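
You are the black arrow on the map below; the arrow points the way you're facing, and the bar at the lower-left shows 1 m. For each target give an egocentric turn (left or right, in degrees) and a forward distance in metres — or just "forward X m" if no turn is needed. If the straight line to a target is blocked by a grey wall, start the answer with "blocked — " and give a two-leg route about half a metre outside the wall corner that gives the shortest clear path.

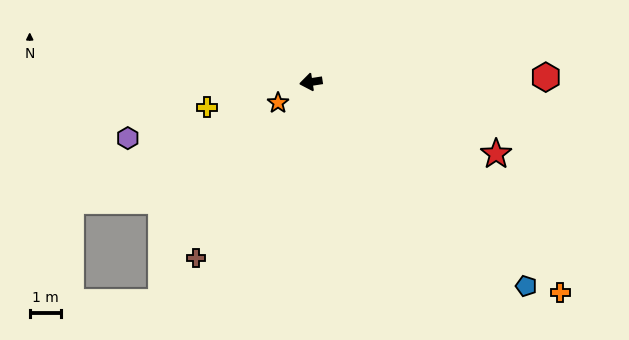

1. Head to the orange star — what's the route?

turn left 24°, forward 1.3 m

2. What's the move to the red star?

turn left 150°, forward 6.4 m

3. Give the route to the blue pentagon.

turn left 128°, forward 9.5 m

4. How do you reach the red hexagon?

turn left 172°, forward 7.6 m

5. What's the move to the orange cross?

turn left 131°, forward 10.5 m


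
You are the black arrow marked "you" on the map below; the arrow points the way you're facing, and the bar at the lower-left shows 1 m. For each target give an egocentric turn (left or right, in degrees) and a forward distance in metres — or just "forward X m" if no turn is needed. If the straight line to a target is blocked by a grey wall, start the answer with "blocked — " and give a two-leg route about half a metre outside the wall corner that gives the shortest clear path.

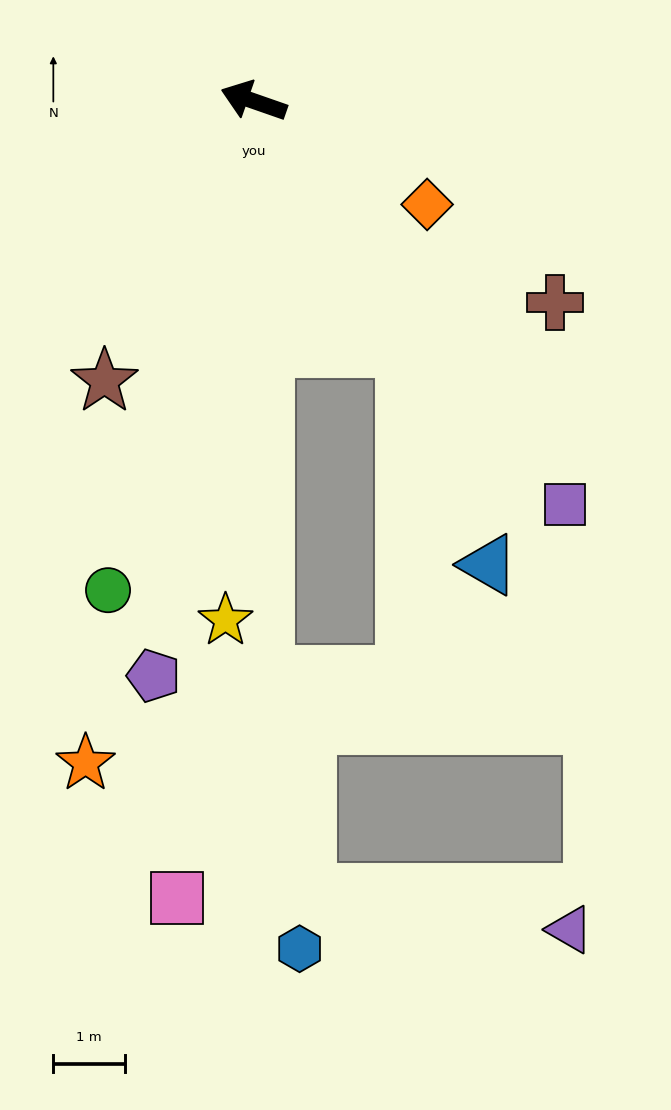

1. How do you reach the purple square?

turn left 147°, forward 7.2 m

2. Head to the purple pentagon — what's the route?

turn left 99°, forward 8.2 m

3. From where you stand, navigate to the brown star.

turn left 81°, forward 4.4 m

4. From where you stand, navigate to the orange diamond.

turn left 168°, forward 2.8 m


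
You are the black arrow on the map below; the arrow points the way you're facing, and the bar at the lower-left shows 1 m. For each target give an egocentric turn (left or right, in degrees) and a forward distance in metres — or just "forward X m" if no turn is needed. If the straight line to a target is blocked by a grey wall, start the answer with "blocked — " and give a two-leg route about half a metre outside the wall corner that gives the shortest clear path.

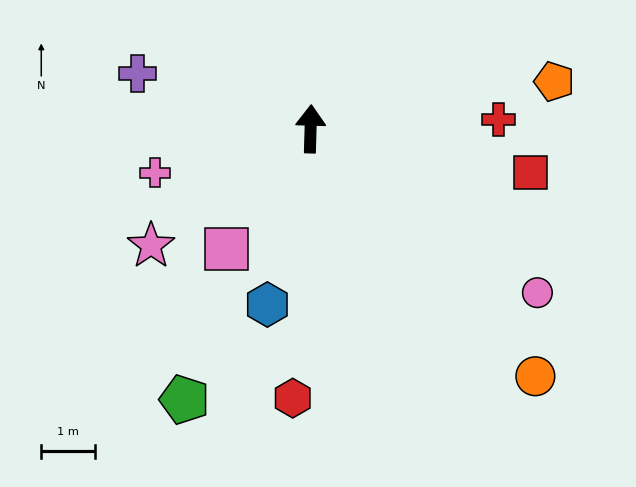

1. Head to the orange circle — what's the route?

turn right 136°, forward 6.2 m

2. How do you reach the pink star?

turn left 128°, forward 3.7 m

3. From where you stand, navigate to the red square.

turn right 100°, forward 4.2 m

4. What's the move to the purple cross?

turn left 74°, forward 3.4 m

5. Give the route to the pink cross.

turn left 107°, forward 3.0 m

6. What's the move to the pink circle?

turn right 124°, forward 5.2 m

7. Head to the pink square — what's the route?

turn left 147°, forward 2.7 m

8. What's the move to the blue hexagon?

turn left 168°, forward 3.4 m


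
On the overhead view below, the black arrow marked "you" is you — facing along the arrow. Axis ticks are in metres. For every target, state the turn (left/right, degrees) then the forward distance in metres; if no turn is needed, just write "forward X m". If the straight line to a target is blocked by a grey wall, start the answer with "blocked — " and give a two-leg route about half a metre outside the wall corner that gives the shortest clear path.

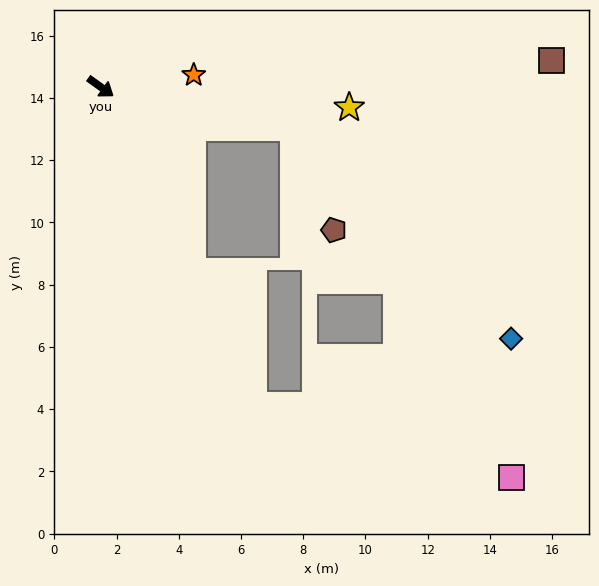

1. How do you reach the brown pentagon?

blocked — turn left 24°, forward 6.3 m, then turn right 57°, forward 3.5 m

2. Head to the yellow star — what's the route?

turn left 31°, forward 8.0 m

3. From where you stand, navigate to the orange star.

turn left 43°, forward 3.0 m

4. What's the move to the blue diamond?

blocked — turn left 24°, forward 6.3 m, then turn right 32°, forward 9.7 m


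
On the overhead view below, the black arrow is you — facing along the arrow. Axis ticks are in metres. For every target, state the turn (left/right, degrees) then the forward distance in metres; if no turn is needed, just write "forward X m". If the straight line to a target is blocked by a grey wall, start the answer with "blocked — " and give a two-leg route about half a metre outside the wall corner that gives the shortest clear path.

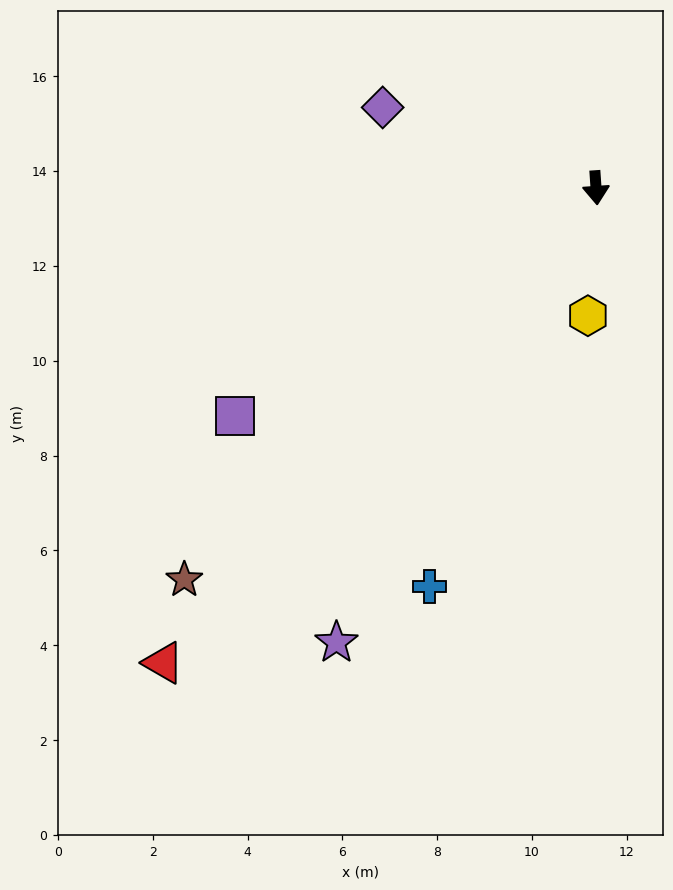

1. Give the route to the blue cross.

turn right 27°, forward 9.1 m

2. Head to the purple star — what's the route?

turn right 34°, forward 11.0 m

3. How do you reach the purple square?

turn right 62°, forward 9.0 m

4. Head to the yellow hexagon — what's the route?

turn right 8°, forward 2.7 m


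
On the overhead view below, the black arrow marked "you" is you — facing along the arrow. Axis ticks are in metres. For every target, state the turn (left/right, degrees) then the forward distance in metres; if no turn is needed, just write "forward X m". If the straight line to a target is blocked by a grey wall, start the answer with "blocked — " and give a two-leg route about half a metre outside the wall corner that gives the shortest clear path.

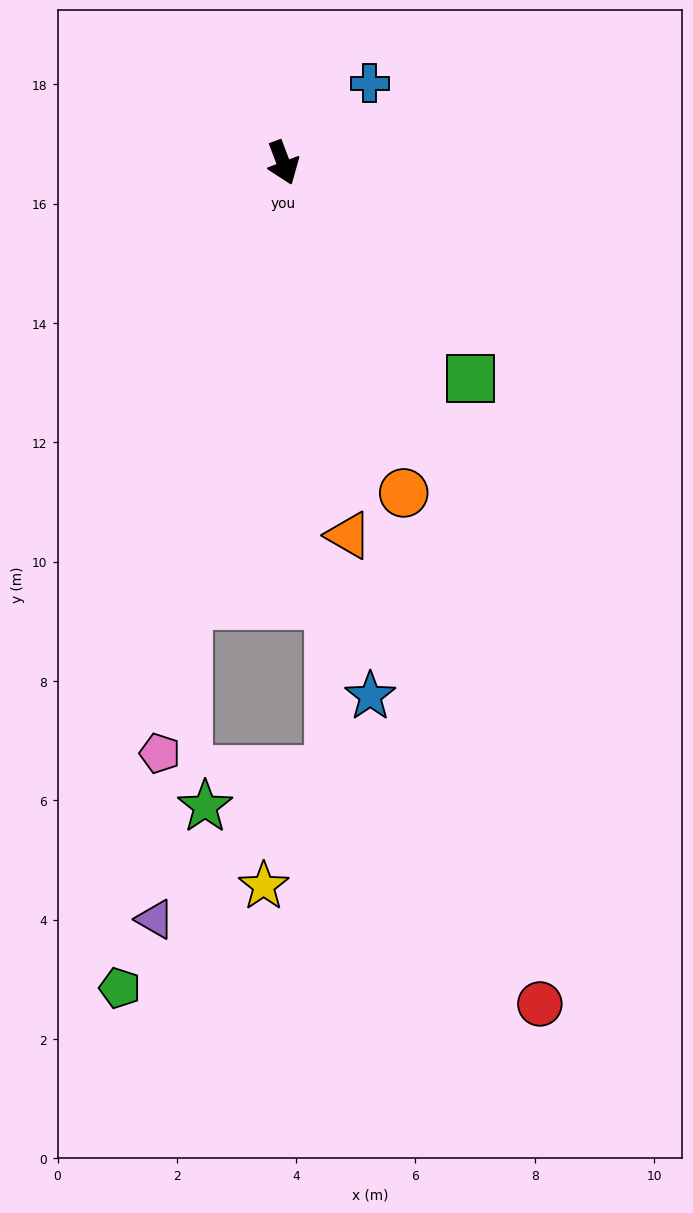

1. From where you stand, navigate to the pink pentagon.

turn right 32°, forward 10.1 m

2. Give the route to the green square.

turn left 20°, forward 4.8 m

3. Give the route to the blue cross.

turn left 112°, forward 2.0 m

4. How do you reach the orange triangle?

turn right 11°, forward 6.3 m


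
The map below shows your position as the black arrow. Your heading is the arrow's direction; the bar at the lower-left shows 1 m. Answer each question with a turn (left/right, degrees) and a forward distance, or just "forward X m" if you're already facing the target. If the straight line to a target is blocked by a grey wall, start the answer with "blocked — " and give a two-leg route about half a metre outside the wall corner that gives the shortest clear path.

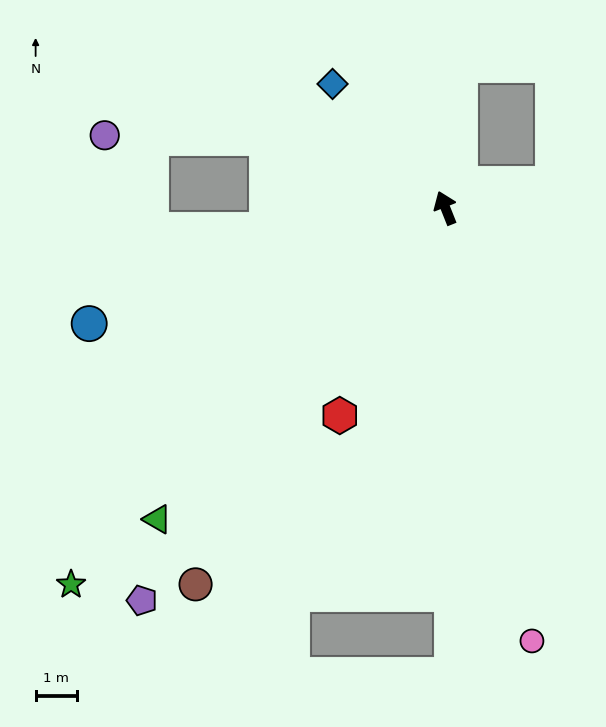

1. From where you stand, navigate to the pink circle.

turn left 170°, forward 10.7 m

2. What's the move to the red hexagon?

turn left 131°, forward 5.6 m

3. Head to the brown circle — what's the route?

turn left 125°, forward 10.9 m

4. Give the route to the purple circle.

blocked — turn left 47°, forward 4.6 m, then turn left 20°, forward 3.9 m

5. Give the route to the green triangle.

turn left 116°, forward 10.3 m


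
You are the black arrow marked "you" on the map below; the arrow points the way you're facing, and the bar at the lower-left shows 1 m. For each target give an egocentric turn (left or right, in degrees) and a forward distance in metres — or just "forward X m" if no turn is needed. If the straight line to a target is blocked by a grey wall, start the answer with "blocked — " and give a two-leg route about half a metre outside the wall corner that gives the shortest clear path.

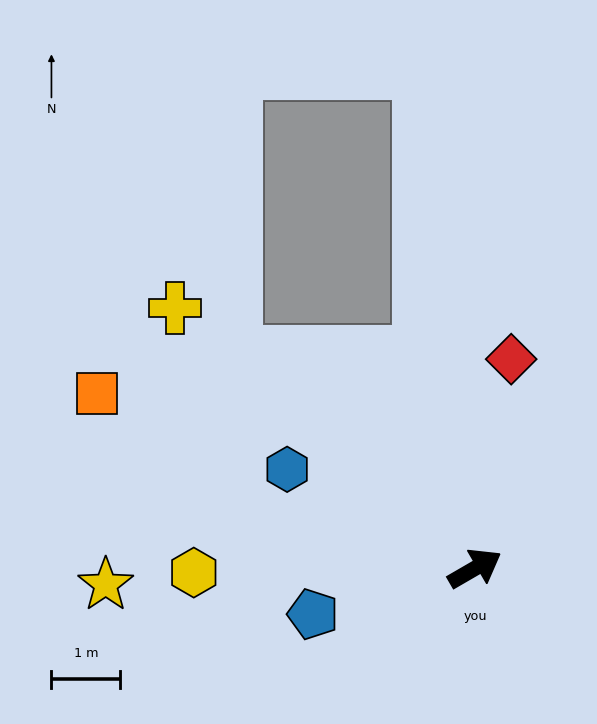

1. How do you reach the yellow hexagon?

turn left 151°, forward 4.1 m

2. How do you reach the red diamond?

turn left 50°, forward 3.1 m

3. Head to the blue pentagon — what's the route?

turn left 166°, forward 2.5 m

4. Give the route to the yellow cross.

turn left 109°, forward 5.8 m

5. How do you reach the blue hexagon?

turn left 122°, forward 3.1 m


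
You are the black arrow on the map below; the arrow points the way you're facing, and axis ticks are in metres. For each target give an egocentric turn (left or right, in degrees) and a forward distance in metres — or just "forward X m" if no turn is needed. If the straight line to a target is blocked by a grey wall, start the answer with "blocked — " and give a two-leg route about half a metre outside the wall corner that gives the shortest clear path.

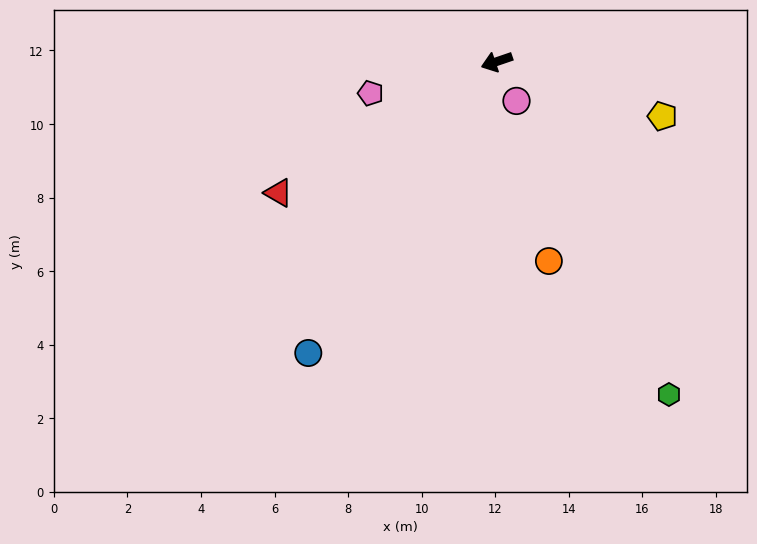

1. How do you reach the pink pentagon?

turn right 5°, forward 3.5 m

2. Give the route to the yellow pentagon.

turn left 143°, forward 4.7 m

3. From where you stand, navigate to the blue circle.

turn left 38°, forward 9.4 m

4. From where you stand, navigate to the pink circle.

turn left 98°, forward 1.2 m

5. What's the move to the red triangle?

turn left 12°, forward 6.9 m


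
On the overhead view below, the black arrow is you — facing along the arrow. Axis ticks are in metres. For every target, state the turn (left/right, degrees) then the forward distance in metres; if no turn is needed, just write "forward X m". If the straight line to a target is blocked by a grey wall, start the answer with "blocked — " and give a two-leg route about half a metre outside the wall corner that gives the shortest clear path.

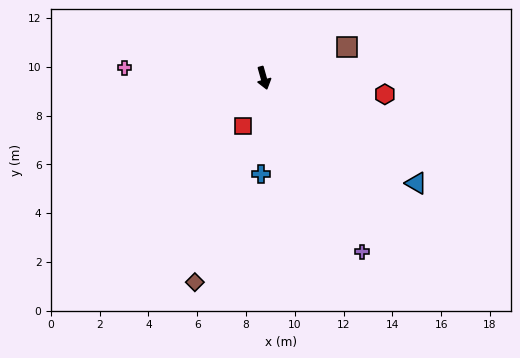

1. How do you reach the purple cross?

turn left 14°, forward 8.2 m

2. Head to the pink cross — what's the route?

turn right 110°, forward 5.7 m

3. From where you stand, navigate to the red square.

turn right 39°, forward 2.1 m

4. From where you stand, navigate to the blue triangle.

turn left 40°, forward 7.6 m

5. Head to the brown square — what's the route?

turn left 95°, forward 3.6 m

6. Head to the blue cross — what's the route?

turn right 18°, forward 3.9 m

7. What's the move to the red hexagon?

turn left 67°, forward 5.0 m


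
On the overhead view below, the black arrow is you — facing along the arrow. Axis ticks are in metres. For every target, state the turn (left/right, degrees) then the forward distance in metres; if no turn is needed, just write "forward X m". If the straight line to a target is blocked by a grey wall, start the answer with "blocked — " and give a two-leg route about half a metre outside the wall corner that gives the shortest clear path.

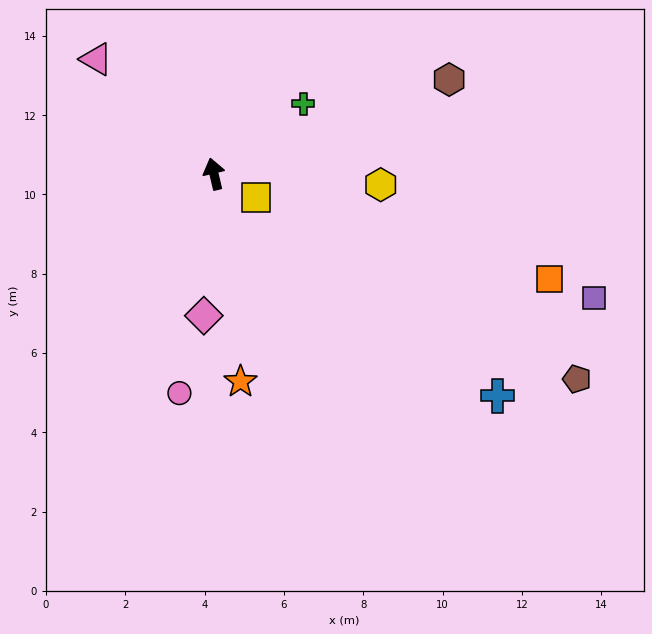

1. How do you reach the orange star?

turn left 174°, forward 5.3 m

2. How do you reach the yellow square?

turn right 133°, forward 1.2 m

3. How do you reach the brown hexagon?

turn right 81°, forward 6.4 m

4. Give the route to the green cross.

turn right 65°, forward 2.9 m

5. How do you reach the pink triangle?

turn left 32°, forward 4.1 m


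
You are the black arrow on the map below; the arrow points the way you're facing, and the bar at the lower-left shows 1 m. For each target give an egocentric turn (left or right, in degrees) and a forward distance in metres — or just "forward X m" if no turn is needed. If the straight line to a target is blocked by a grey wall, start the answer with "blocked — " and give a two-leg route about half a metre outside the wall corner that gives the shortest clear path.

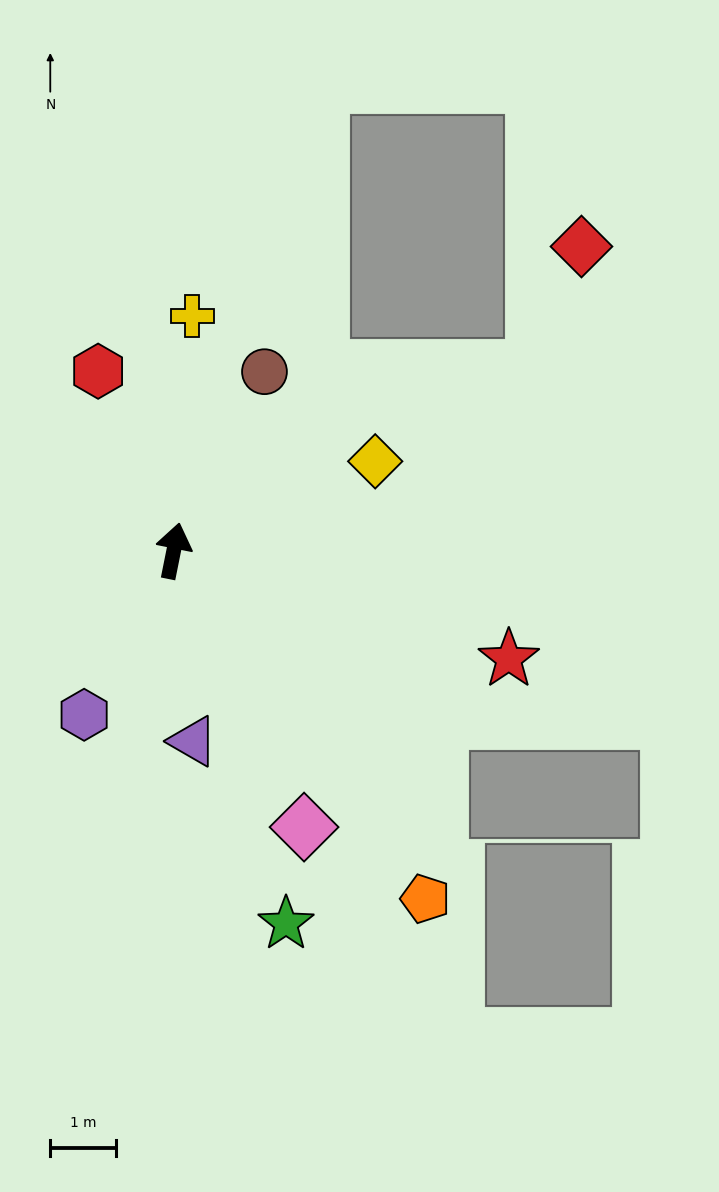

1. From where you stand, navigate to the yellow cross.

turn left 7°, forward 3.6 m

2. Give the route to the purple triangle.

turn right 163°, forward 2.9 m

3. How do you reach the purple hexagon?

turn left 163°, forward 2.9 m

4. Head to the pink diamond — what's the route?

turn right 143°, forward 4.7 m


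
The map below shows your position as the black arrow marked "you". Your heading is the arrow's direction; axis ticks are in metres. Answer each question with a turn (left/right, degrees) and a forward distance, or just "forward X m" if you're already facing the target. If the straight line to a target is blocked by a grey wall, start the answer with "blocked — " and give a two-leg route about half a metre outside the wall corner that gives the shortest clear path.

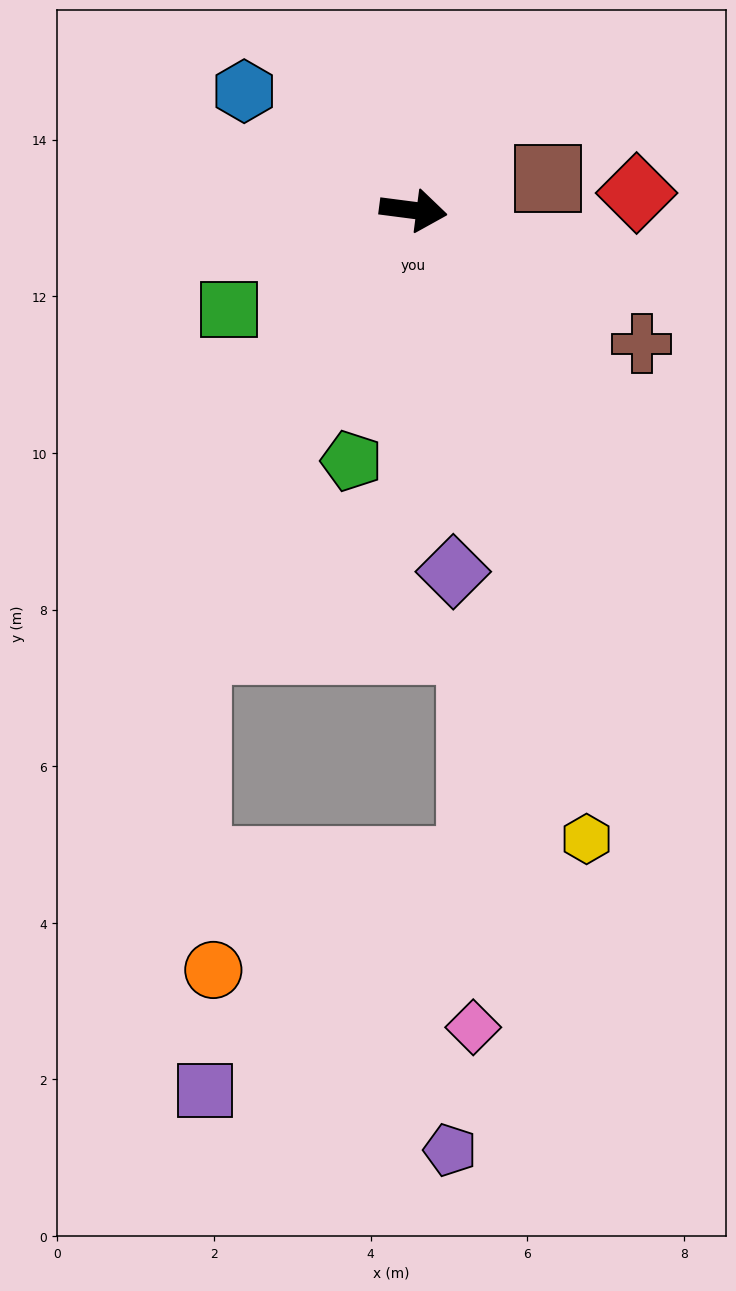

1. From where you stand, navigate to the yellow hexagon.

turn right 67°, forward 8.3 m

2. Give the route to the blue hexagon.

turn left 152°, forward 2.6 m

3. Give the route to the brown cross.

turn right 23°, forward 3.4 m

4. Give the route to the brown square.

turn left 21°, forward 1.8 m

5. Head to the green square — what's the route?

turn right 144°, forward 2.7 m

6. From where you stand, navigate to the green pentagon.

turn right 96°, forward 3.3 m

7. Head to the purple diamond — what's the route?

turn right 76°, forward 4.6 m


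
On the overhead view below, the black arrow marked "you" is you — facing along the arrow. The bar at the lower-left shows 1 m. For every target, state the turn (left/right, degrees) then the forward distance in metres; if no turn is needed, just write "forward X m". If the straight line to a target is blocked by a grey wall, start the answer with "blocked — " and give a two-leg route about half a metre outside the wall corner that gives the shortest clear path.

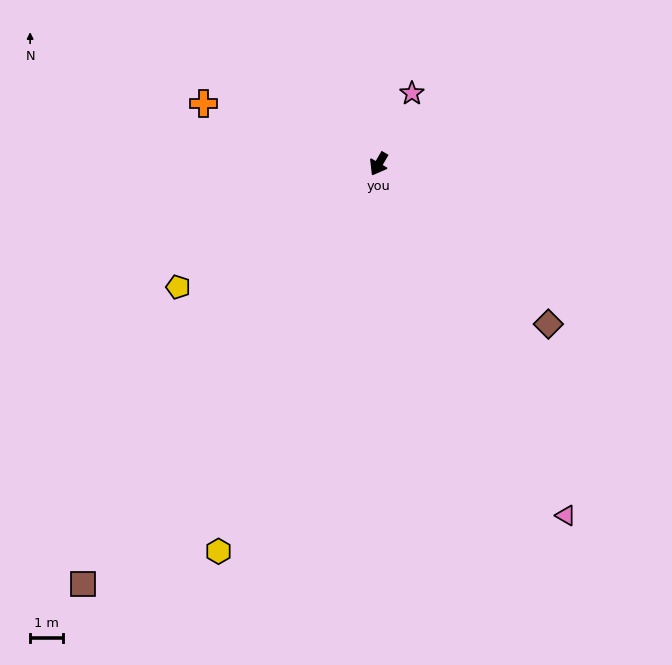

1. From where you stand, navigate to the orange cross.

turn right 79°, forward 5.6 m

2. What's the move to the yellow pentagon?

turn right 28°, forward 7.1 m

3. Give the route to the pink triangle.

turn left 58°, forward 12.0 m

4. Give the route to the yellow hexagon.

turn left 8°, forward 12.7 m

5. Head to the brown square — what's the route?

turn right 5°, forward 15.5 m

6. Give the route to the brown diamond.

turn left 77°, forward 7.0 m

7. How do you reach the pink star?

turn right 175°, forward 2.4 m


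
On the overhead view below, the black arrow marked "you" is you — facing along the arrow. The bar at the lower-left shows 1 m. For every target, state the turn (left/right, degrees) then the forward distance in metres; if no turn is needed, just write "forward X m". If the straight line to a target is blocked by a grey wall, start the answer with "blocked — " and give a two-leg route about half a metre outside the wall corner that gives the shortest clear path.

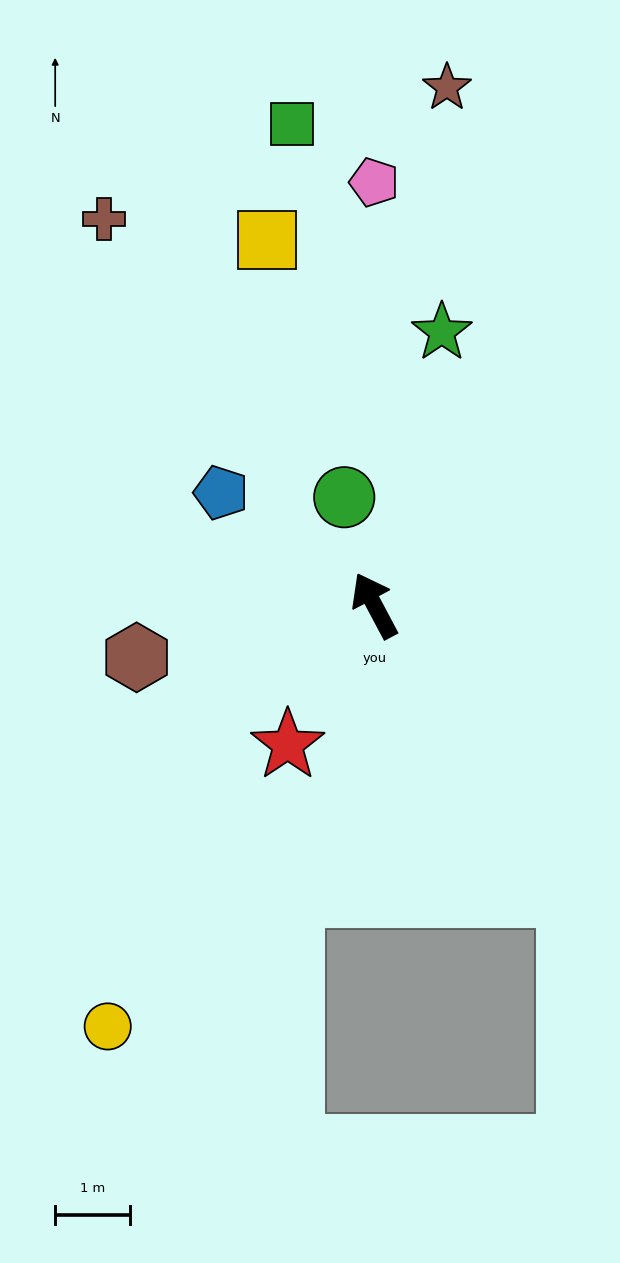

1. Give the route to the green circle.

turn right 12°, forward 1.5 m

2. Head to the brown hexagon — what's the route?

turn left 74°, forward 3.3 m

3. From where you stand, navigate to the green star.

turn right 42°, forward 3.8 m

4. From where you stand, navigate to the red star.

turn left 120°, forward 2.2 m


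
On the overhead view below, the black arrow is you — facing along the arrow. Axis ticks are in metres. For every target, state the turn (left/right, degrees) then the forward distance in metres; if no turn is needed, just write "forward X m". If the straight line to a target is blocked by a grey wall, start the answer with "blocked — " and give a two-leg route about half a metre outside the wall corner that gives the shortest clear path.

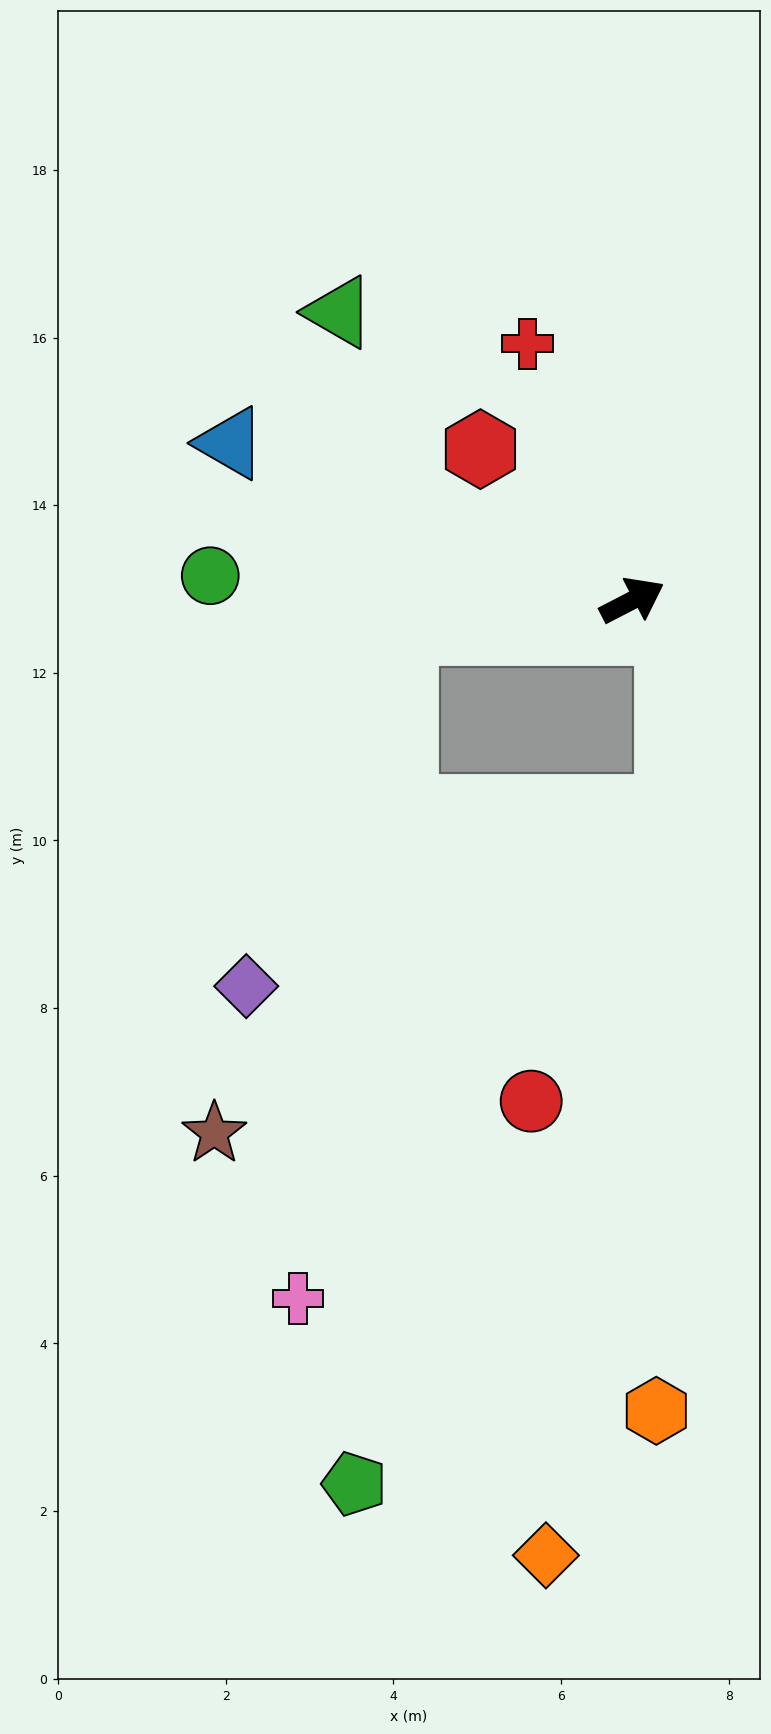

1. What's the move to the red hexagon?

turn left 108°, forward 2.6 m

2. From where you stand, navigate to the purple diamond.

blocked — turn left 160°, forward 2.8 m, then turn left 59°, forward 4.6 m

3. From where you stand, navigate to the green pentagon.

blocked — turn left 160°, forward 2.8 m, then turn left 79°, forward 10.2 m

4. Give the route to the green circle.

turn left 149°, forward 5.0 m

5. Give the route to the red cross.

turn left 85°, forward 3.3 m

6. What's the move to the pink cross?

blocked — turn left 160°, forward 2.8 m, then turn left 74°, forward 8.1 m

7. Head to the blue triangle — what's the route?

turn left 131°, forward 5.1 m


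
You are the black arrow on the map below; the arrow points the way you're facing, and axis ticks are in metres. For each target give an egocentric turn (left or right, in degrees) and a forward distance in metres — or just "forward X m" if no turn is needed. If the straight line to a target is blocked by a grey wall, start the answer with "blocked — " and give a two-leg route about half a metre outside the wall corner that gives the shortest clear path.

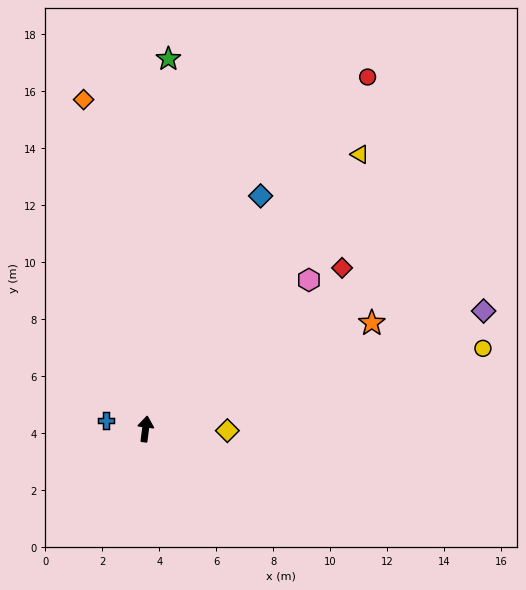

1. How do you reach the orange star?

turn right 58°, forward 8.8 m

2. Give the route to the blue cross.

turn left 85°, forward 1.4 m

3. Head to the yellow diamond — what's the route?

turn right 84°, forward 2.9 m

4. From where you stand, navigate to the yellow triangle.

turn right 31°, forward 12.2 m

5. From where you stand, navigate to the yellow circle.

turn right 69°, forward 12.2 m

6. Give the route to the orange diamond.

turn left 18°, forward 11.8 m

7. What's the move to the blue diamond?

turn right 19°, forward 9.1 m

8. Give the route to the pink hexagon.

turn right 40°, forward 7.8 m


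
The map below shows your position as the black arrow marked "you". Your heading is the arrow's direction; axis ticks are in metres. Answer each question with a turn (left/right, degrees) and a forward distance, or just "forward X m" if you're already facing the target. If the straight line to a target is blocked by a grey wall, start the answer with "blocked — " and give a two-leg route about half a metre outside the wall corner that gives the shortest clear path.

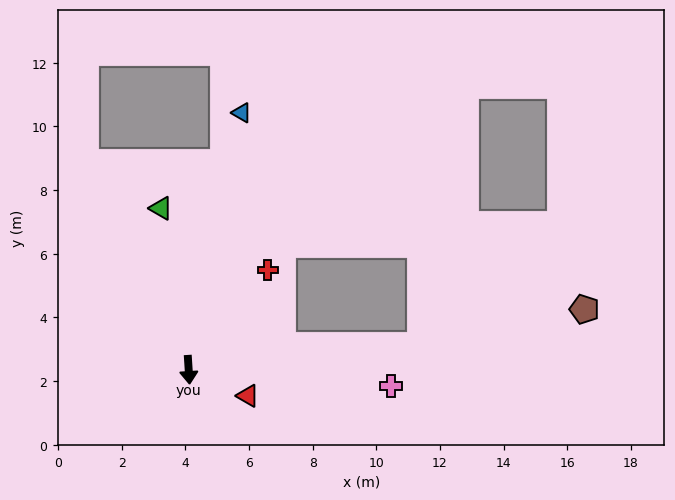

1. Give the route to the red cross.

turn left 138°, forward 4.0 m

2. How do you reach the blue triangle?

turn left 165°, forward 8.2 m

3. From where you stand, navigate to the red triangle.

turn left 63°, forward 2.0 m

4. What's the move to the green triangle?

turn right 174°, forward 5.2 m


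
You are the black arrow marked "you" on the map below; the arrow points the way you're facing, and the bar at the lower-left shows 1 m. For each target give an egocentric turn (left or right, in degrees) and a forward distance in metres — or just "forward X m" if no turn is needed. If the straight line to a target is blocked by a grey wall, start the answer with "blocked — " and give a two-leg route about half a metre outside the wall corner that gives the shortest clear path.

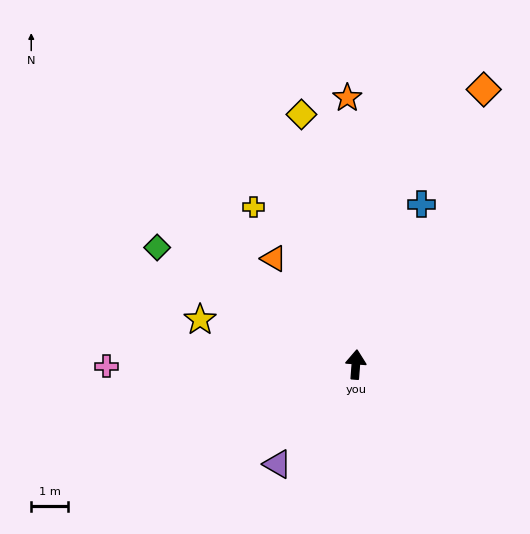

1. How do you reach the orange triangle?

turn left 42°, forward 3.6 m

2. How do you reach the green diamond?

turn left 64°, forward 6.3 m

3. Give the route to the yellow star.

turn left 78°, forward 4.4 m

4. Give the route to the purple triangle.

turn left 146°, forward 3.4 m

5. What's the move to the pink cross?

turn left 95°, forward 6.8 m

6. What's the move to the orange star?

turn left 6°, forward 7.2 m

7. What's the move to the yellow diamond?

turn left 17°, forward 6.9 m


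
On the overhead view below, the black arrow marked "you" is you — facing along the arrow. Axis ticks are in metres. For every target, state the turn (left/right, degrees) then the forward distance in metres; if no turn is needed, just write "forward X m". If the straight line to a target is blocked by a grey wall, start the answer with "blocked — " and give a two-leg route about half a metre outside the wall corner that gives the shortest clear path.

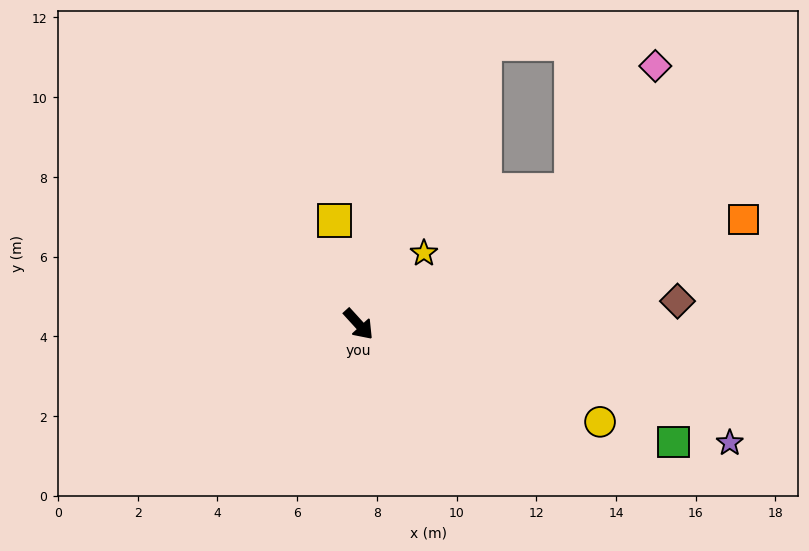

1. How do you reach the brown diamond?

turn left 52°, forward 8.0 m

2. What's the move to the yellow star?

turn left 95°, forward 2.4 m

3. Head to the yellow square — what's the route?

turn left 151°, forward 2.7 m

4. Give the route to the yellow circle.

turn left 26°, forward 6.5 m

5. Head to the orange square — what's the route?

turn left 63°, forward 10.0 m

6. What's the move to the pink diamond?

blocked — turn left 80°, forward 6.3 m, then turn left 23°, forward 3.8 m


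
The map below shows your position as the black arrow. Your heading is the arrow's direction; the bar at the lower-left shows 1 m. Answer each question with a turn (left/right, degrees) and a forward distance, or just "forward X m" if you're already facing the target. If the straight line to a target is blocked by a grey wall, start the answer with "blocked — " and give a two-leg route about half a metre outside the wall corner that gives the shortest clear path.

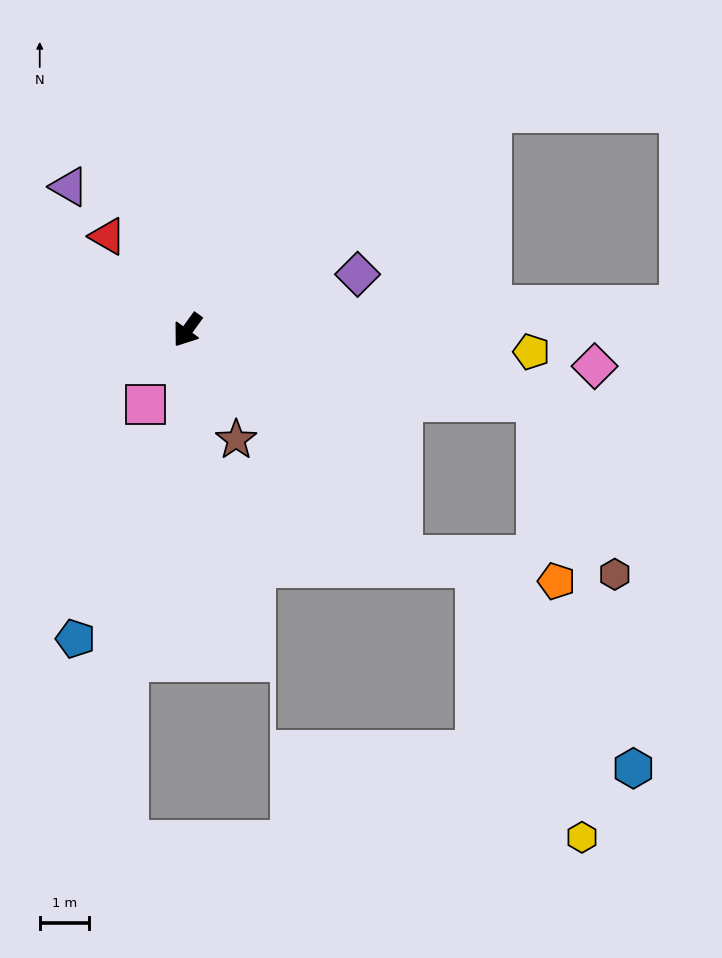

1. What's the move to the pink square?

turn left 6°, forward 1.7 m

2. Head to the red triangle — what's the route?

turn right 104°, forward 2.5 m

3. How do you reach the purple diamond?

turn left 144°, forward 3.7 m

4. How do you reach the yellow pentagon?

turn left 122°, forward 7.0 m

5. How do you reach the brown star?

turn left 60°, forward 2.5 m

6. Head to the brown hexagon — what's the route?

blocked — turn left 114°, forward 7.3 m, then turn right 54°, forward 3.9 m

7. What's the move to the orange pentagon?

blocked — turn left 79°, forward 6.4 m, then turn left 38°, forward 3.2 m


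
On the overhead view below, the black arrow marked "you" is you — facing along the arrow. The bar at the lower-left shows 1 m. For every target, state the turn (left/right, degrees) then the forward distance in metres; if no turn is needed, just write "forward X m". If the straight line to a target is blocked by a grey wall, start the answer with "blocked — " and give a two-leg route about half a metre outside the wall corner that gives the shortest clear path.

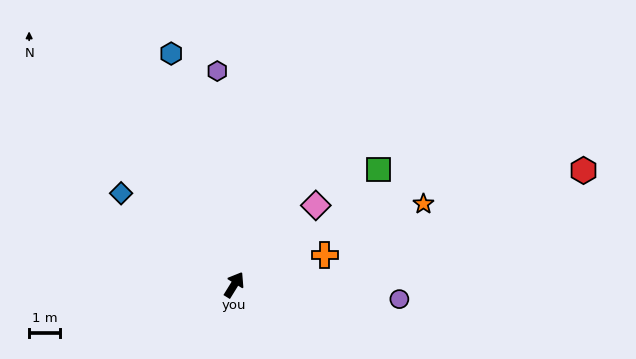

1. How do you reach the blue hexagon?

turn left 47°, forward 7.7 m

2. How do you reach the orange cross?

turn right 40°, forward 3.1 m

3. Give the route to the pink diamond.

turn right 14°, forward 3.7 m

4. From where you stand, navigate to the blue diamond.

turn left 83°, forward 4.7 m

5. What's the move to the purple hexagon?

turn left 36°, forward 6.9 m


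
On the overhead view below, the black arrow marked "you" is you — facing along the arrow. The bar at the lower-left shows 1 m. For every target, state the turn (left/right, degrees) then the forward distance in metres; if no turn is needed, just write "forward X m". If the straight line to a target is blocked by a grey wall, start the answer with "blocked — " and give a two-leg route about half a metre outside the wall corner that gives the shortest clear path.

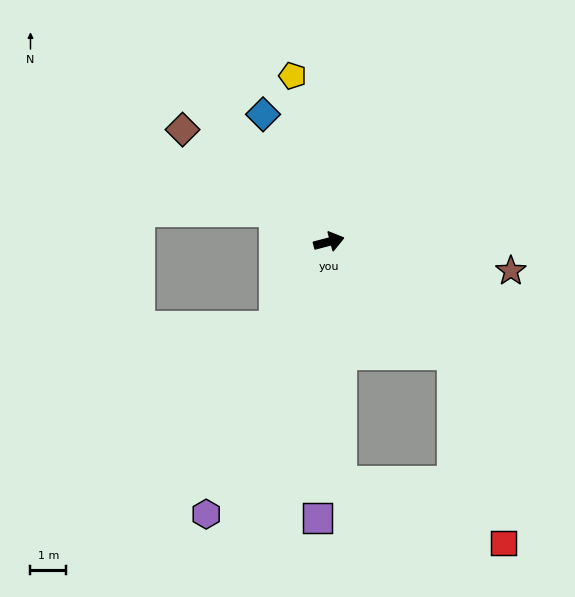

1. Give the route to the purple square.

turn right 107°, forward 7.7 m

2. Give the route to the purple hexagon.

turn right 129°, forward 8.3 m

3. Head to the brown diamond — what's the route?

turn left 128°, forward 5.1 m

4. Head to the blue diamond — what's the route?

turn left 103°, forward 4.0 m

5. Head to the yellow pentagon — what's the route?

turn left 88°, forward 4.7 m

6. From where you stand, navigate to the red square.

blocked — turn right 57°, forward 4.6 m, then turn right 32°, forward 5.4 m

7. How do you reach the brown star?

turn right 24°, forward 5.1 m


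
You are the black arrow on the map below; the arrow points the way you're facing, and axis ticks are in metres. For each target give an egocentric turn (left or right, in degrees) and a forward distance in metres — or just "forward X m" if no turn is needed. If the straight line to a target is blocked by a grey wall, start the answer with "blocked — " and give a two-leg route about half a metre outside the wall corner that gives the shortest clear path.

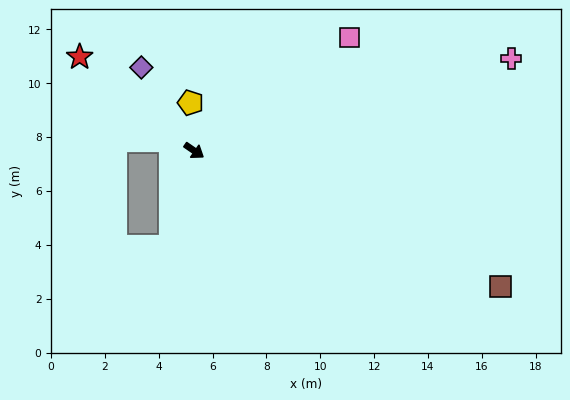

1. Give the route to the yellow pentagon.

turn left 129°, forward 1.8 m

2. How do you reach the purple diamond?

turn left 157°, forward 3.7 m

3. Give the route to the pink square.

turn left 71°, forward 7.1 m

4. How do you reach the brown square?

turn left 11°, forward 12.4 m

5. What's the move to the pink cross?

turn left 51°, forward 12.3 m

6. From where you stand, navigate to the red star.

turn left 175°, forward 5.5 m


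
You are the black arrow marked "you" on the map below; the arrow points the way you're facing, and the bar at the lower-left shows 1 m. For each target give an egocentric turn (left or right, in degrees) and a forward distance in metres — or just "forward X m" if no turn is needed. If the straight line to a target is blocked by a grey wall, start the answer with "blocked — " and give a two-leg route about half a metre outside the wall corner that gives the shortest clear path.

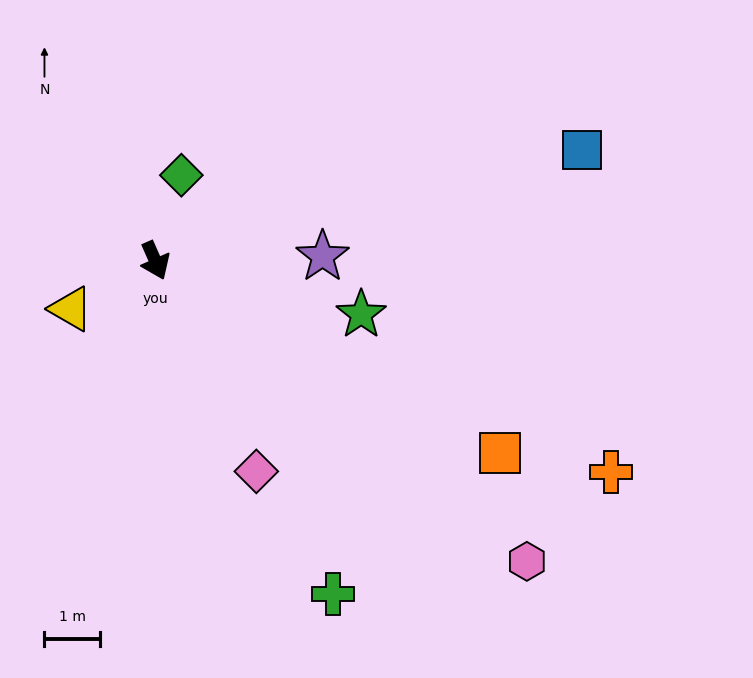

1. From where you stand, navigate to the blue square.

turn left 81°, forward 8.0 m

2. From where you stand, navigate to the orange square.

turn left 37°, forward 7.1 m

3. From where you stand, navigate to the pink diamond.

forward 4.2 m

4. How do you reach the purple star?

turn left 68°, forward 3.0 m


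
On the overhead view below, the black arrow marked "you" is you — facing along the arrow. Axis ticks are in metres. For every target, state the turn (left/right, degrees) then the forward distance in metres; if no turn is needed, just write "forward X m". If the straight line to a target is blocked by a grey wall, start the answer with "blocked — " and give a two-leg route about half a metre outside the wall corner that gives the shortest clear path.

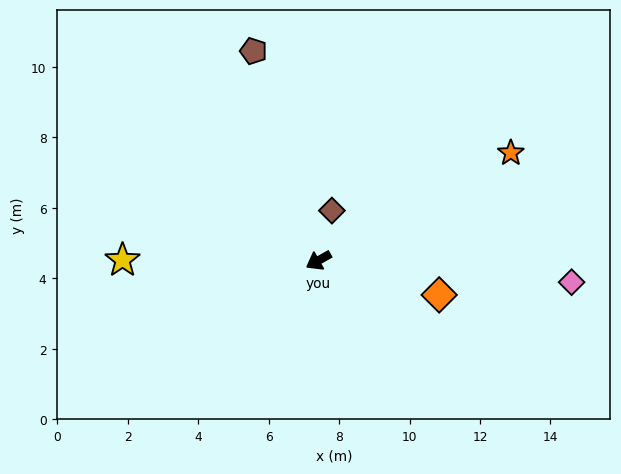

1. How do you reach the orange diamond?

turn left 135°, forward 3.6 m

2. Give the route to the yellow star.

turn right 30°, forward 5.6 m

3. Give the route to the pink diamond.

turn left 146°, forward 7.2 m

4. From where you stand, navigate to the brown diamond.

turn right 134°, forward 1.5 m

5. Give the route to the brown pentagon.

turn right 102°, forward 6.2 m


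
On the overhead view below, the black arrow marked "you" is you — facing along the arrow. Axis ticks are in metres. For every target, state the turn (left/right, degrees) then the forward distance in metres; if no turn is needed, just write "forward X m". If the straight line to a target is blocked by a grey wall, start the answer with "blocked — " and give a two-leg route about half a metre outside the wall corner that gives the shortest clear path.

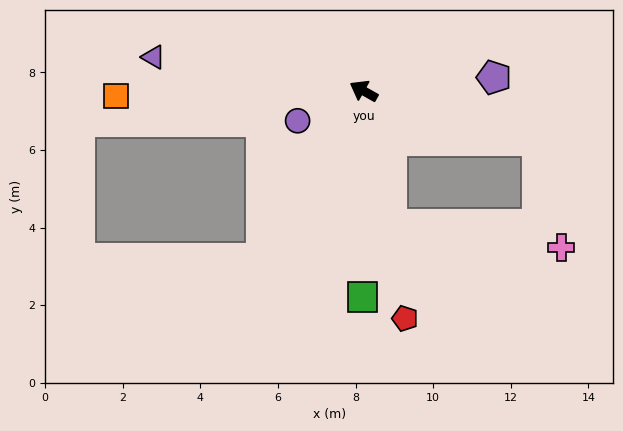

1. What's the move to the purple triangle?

turn left 20°, forward 5.5 m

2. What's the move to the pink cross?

blocked — turn right 166°, forward 4.7 m, then turn right 63°, forward 2.8 m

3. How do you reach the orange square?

turn left 31°, forward 6.4 m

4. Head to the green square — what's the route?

turn left 119°, forward 5.3 m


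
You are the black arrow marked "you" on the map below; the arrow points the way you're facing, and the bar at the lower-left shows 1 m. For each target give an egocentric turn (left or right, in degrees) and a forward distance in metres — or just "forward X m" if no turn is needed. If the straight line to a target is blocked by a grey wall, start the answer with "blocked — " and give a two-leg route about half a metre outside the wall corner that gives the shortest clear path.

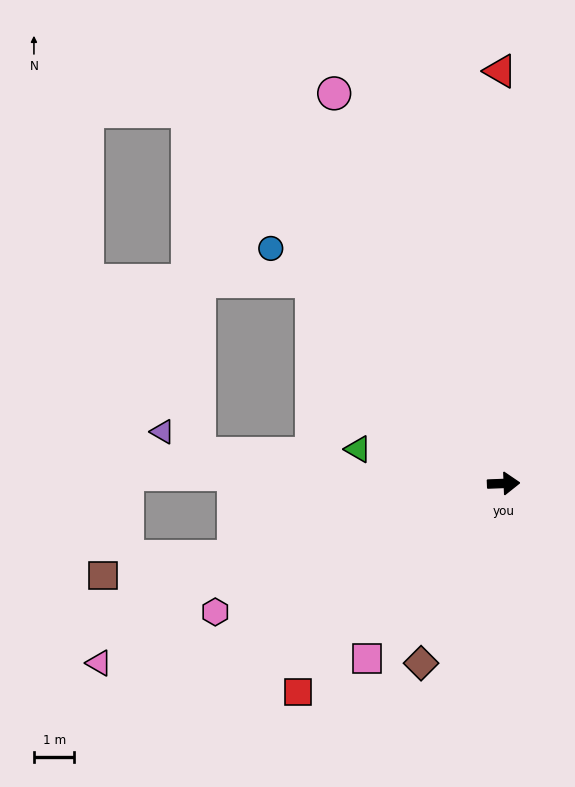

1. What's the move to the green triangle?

turn left 165°, forward 3.7 m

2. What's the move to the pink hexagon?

turn right 158°, forward 7.8 m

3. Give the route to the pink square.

turn right 130°, forward 5.5 m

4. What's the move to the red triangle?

turn left 88°, forward 10.2 m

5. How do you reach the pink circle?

turn left 111°, forward 10.5 m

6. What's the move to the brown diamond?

turn right 117°, forward 4.9 m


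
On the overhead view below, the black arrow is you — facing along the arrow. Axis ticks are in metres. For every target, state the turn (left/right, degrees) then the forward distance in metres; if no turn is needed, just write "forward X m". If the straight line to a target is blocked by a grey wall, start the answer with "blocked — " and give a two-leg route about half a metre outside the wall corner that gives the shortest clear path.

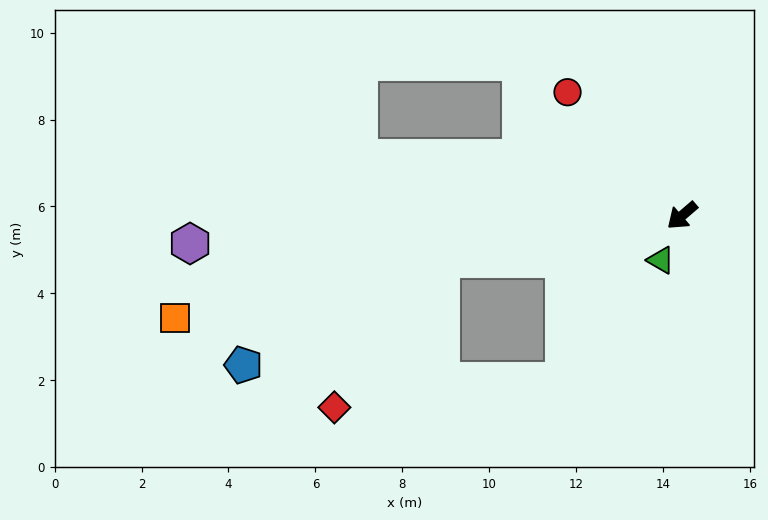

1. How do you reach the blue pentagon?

blocked — turn right 31°, forward 5.6 m, then turn left 19°, forward 5.2 m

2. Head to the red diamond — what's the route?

blocked — turn right 31°, forward 5.6 m, then turn left 45°, forward 4.2 m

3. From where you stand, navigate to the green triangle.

turn left 24°, forward 1.1 m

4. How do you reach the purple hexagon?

turn right 37°, forward 11.3 m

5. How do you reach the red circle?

turn right 88°, forward 3.9 m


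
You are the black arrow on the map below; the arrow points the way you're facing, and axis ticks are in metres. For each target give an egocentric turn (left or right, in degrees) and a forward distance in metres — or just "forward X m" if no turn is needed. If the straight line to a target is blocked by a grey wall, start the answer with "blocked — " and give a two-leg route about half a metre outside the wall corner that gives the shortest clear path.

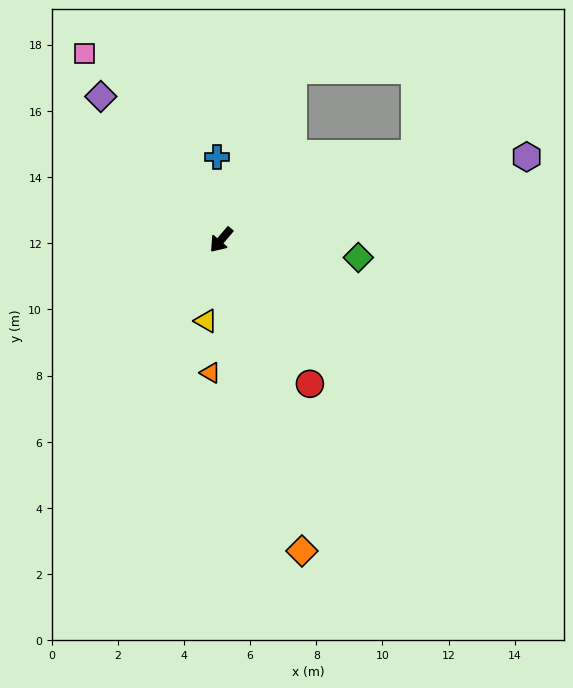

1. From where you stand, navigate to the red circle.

turn left 72°, forward 5.1 m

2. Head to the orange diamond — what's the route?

turn left 55°, forward 9.7 m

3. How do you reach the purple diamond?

turn right 100°, forward 5.7 m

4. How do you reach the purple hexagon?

turn left 146°, forward 9.6 m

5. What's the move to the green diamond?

turn left 123°, forward 4.2 m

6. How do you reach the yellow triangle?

turn left 30°, forward 2.5 m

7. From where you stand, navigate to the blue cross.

turn right 137°, forward 2.5 m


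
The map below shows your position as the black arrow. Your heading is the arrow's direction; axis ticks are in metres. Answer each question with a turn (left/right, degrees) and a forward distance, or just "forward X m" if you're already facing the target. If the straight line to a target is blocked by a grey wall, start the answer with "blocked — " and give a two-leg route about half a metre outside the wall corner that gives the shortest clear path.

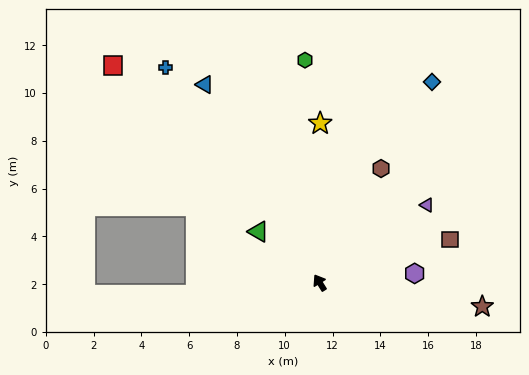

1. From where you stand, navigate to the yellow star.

turn right 32°, forward 6.7 m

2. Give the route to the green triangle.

turn left 18°, forward 3.3 m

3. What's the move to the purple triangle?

turn right 86°, forward 5.5 m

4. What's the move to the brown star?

turn right 130°, forward 6.9 m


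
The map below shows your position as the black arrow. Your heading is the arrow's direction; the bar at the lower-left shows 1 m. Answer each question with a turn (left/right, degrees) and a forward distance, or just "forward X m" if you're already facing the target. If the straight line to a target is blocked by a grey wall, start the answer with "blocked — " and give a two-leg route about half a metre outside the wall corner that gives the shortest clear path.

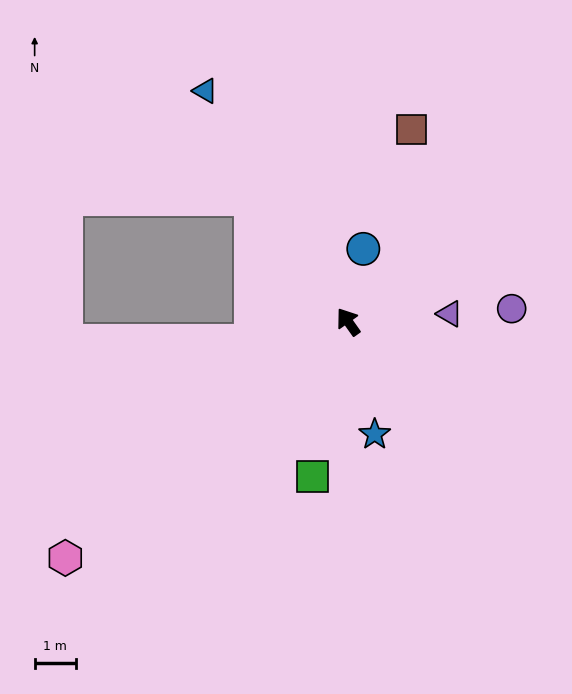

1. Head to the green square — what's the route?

turn left 132°, forward 3.9 m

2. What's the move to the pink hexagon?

turn left 95°, forward 9.0 m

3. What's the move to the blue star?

turn left 158°, forward 2.8 m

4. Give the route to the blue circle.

turn right 47°, forward 1.8 m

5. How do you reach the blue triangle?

turn right 4°, forward 6.6 m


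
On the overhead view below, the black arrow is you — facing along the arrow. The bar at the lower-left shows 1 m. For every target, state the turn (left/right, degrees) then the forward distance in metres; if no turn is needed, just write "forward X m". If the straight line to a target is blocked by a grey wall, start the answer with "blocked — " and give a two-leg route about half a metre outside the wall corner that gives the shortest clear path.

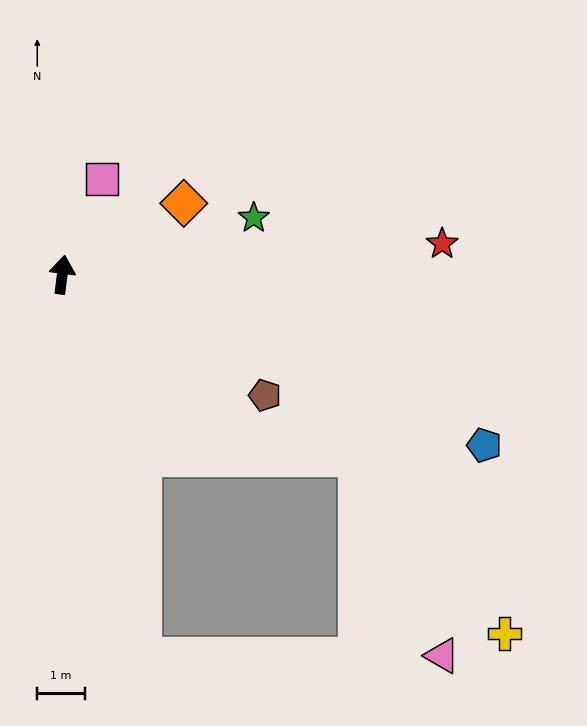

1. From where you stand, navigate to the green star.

turn right 66°, forward 4.2 m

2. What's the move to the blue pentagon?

turn right 105°, forward 9.6 m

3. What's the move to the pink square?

turn right 15°, forward 2.2 m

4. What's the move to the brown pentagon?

turn right 114°, forward 5.0 m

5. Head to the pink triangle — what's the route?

blocked — turn right 161°, forward 8.3 m, then turn left 79°, forward 6.3 m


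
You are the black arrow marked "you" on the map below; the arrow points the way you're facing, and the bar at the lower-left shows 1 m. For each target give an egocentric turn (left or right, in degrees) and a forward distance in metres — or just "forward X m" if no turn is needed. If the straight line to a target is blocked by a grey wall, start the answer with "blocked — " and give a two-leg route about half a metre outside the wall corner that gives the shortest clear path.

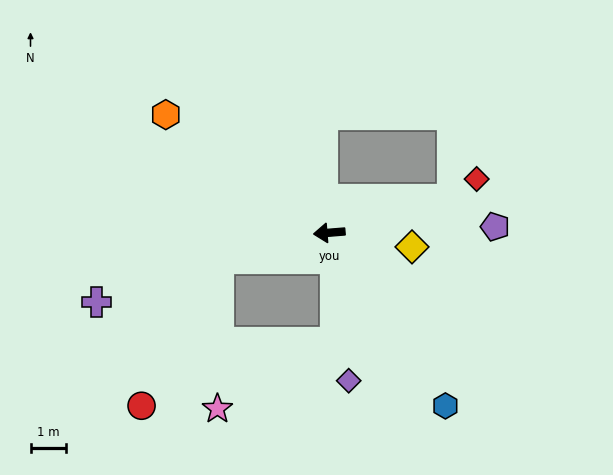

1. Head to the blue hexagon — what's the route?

turn left 119°, forward 5.9 m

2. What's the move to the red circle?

blocked — turn left 9°, forward 3.2 m, then turn left 49°, forward 4.7 m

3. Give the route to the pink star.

blocked — turn left 9°, forward 3.2 m, then turn left 76°, forward 4.2 m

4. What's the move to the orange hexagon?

turn right 40°, forward 5.7 m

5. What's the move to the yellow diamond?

turn left 166°, forward 2.4 m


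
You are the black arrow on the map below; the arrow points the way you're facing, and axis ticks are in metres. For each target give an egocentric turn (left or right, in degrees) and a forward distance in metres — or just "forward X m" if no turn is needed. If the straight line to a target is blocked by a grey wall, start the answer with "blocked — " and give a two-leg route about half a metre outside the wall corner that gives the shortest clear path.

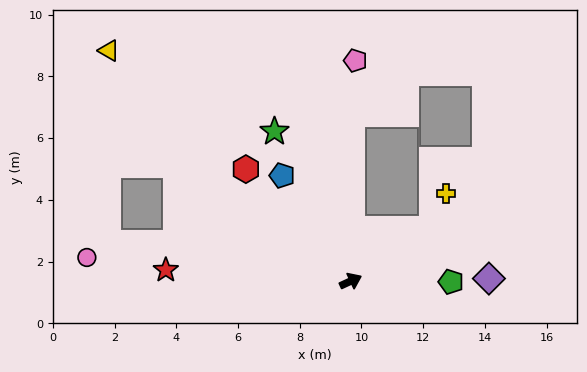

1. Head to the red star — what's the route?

turn left 152°, forward 6.0 m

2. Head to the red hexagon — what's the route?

turn left 108°, forward 5.0 m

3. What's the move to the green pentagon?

turn right 25°, forward 3.2 m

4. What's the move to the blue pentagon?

turn left 98°, forward 4.1 m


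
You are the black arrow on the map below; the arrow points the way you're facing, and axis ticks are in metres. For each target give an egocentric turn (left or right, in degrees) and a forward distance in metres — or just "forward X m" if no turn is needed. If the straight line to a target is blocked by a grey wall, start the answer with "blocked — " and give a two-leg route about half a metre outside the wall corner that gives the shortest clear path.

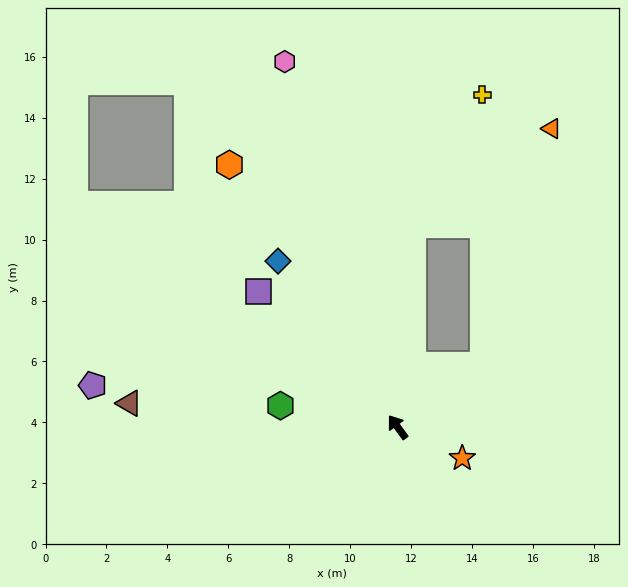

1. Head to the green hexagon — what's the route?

turn left 44°, forward 3.9 m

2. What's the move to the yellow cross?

blocked — turn right 41°, forward 6.6 m, then turn right 23°, forward 4.8 m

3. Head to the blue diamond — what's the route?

forward 6.7 m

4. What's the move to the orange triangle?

blocked — turn right 90°, forward 3.5 m, then turn left 38°, forward 8.1 m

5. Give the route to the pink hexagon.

turn right 19°, forward 12.6 m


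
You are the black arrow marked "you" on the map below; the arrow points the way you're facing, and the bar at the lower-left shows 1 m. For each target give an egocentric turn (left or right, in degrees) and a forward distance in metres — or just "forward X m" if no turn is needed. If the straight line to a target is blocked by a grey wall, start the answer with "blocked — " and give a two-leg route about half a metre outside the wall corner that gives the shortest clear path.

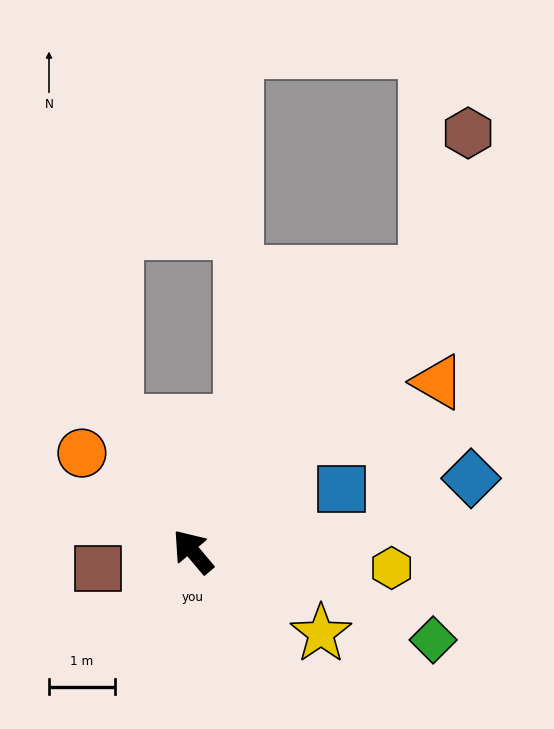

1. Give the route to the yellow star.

turn right 163°, forward 2.3 m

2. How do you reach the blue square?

turn right 107°, forward 2.5 m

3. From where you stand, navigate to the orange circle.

turn left 8°, forward 2.3 m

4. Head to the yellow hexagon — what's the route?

turn right 135°, forward 3.0 m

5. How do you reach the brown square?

turn left 60°, forward 1.5 m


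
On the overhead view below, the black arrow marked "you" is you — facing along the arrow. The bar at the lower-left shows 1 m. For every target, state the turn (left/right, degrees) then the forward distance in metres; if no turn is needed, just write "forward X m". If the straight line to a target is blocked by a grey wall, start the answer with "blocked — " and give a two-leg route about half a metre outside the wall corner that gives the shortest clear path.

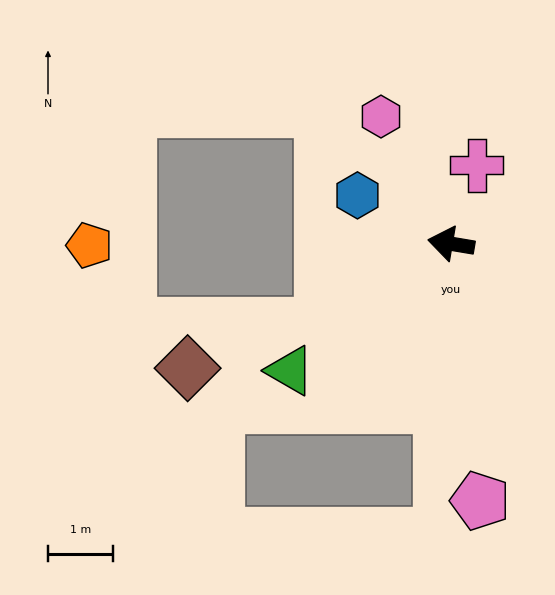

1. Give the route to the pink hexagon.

turn right 52°, forward 2.2 m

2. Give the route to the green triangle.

turn left 48°, forward 3.1 m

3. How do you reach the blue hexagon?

turn right 18°, forward 1.6 m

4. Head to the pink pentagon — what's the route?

turn left 106°, forward 4.0 m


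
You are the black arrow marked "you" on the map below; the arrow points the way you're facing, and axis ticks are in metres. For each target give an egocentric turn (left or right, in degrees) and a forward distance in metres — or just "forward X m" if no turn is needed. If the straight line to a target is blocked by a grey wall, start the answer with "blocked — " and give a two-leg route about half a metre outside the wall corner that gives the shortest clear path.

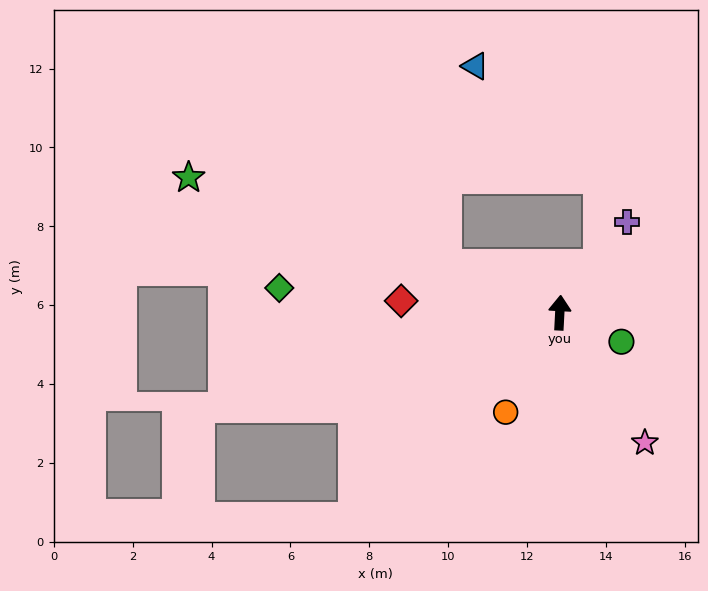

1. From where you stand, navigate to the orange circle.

turn left 154°, forward 2.9 m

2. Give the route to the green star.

turn left 73°, forward 10.0 m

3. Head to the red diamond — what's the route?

turn left 89°, forward 4.0 m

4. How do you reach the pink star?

turn right 144°, forward 3.9 m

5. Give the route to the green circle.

turn right 112°, forward 1.7 m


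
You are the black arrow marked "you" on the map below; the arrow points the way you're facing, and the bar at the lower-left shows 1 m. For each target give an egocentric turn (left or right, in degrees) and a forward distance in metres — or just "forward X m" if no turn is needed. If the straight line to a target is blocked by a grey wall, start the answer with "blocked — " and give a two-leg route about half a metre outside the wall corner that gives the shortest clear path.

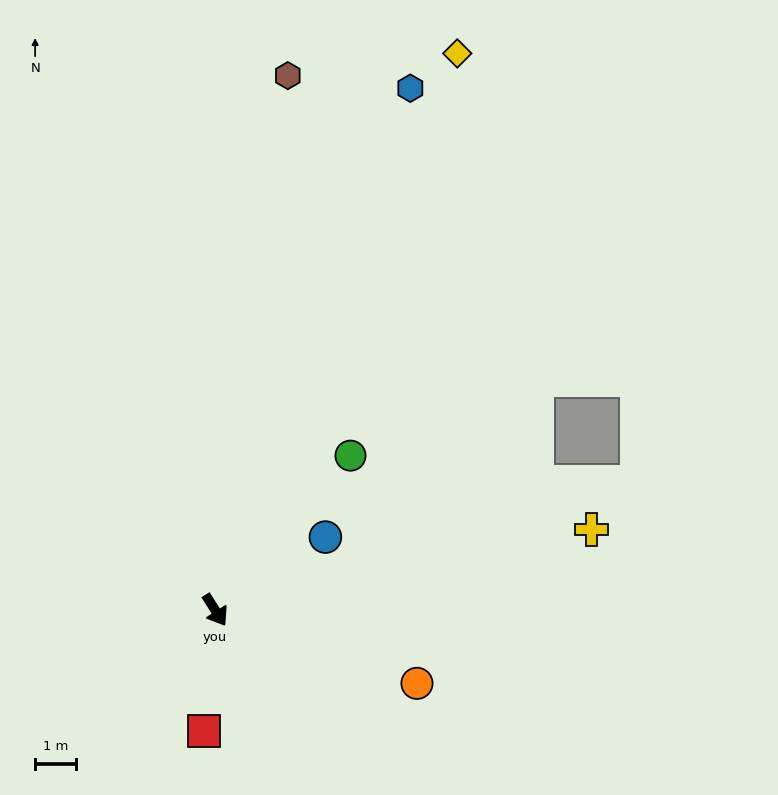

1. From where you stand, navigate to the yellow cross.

turn left 70°, forward 9.4 m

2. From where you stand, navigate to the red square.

turn right 38°, forward 3.0 m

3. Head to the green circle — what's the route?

turn left 106°, forward 5.0 m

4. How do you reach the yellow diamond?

turn left 124°, forward 14.8 m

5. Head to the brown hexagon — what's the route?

turn left 140°, forward 13.1 m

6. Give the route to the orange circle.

turn left 38°, forward 5.2 m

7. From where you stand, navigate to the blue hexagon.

turn left 127°, forward 13.6 m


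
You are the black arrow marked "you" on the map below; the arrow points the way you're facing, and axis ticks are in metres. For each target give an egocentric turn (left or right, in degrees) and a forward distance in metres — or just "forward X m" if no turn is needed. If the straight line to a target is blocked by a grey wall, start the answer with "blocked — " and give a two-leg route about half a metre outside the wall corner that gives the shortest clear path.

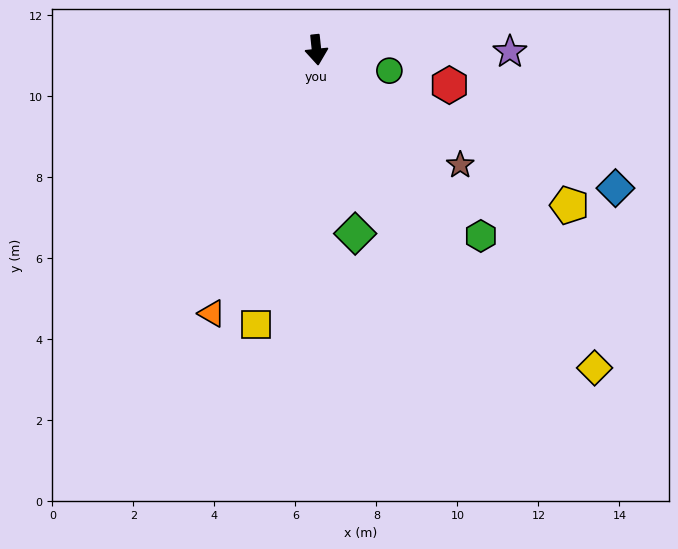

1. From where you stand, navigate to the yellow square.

turn right 18°, forward 6.9 m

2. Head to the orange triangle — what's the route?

turn right 28°, forward 7.0 m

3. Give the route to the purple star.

turn left 83°, forward 4.8 m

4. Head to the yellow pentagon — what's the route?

turn left 52°, forward 7.3 m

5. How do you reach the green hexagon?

turn left 35°, forward 6.1 m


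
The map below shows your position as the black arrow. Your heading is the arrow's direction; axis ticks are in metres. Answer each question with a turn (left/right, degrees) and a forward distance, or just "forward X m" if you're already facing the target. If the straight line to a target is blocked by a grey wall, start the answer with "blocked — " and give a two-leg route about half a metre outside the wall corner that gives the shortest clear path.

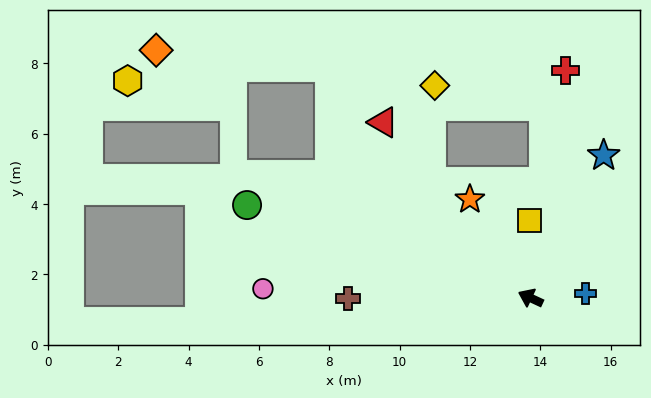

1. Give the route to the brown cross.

turn left 25°, forward 5.2 m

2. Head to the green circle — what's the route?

turn left 7°, forward 8.5 m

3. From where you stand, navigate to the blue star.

turn right 92°, forward 4.6 m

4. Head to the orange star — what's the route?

turn right 34°, forward 3.3 m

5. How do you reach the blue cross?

turn right 150°, forward 1.6 m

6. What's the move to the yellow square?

turn right 64°, forward 2.2 m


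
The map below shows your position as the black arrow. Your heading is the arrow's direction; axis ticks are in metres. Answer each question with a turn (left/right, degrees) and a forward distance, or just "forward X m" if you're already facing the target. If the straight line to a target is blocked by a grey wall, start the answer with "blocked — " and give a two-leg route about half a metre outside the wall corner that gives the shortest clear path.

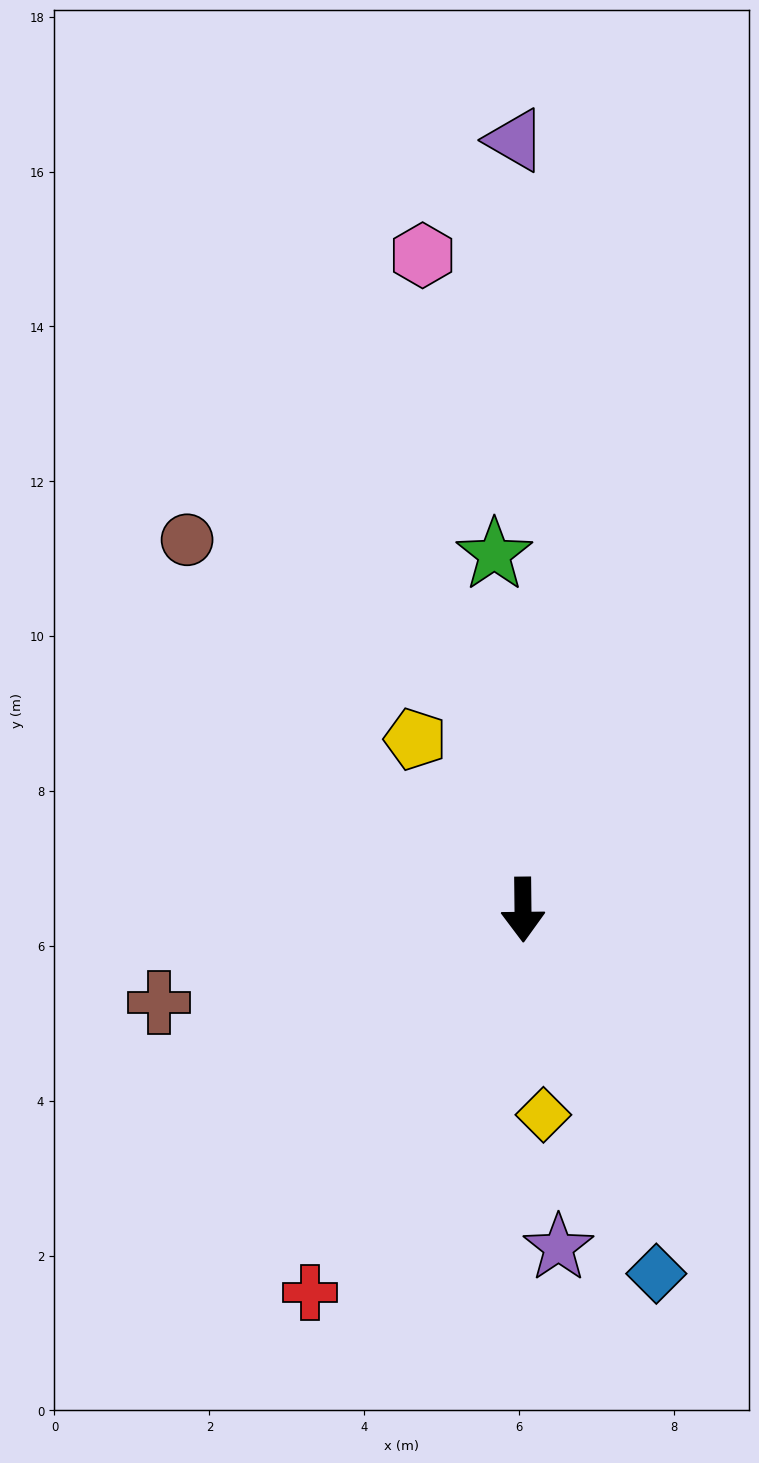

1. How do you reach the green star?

turn right 176°, forward 4.6 m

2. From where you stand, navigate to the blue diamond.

turn left 20°, forward 5.0 m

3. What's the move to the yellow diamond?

turn left 5°, forward 2.7 m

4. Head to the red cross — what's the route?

turn right 30°, forward 5.7 m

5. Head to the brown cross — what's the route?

turn right 76°, forward 4.8 m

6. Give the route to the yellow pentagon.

turn right 148°, forward 2.6 m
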